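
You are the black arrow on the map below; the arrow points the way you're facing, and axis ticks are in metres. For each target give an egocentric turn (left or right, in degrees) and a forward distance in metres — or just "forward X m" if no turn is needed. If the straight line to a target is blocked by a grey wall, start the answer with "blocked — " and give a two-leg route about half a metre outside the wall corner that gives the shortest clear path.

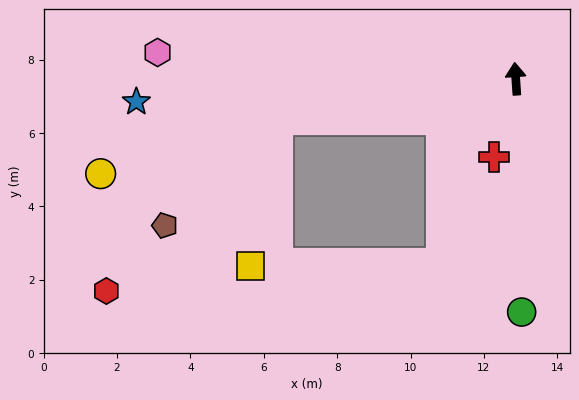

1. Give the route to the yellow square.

blocked — turn left 96°, forward 6.6 m, then turn left 70°, forward 4.1 m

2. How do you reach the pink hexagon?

turn left 82°, forward 9.8 m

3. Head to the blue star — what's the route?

turn left 90°, forward 10.4 m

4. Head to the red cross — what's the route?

turn left 160°, forward 2.2 m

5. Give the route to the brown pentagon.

blocked — turn left 96°, forward 6.6 m, then turn left 33°, forward 4.2 m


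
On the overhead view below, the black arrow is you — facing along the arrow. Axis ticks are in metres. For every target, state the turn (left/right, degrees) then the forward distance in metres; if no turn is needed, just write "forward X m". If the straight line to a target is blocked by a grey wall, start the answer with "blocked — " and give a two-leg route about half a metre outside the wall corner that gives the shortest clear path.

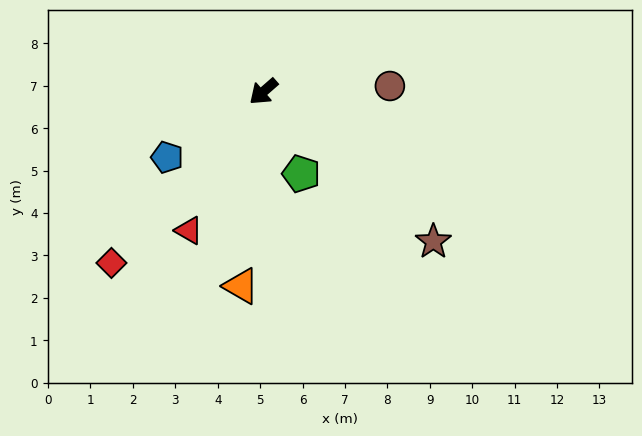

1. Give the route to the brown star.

turn left 97°, forward 5.3 m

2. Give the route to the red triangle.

turn left 21°, forward 3.7 m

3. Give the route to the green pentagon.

turn left 74°, forward 2.1 m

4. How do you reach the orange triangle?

turn left 42°, forward 4.6 m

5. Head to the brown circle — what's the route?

turn left 141°, forward 3.0 m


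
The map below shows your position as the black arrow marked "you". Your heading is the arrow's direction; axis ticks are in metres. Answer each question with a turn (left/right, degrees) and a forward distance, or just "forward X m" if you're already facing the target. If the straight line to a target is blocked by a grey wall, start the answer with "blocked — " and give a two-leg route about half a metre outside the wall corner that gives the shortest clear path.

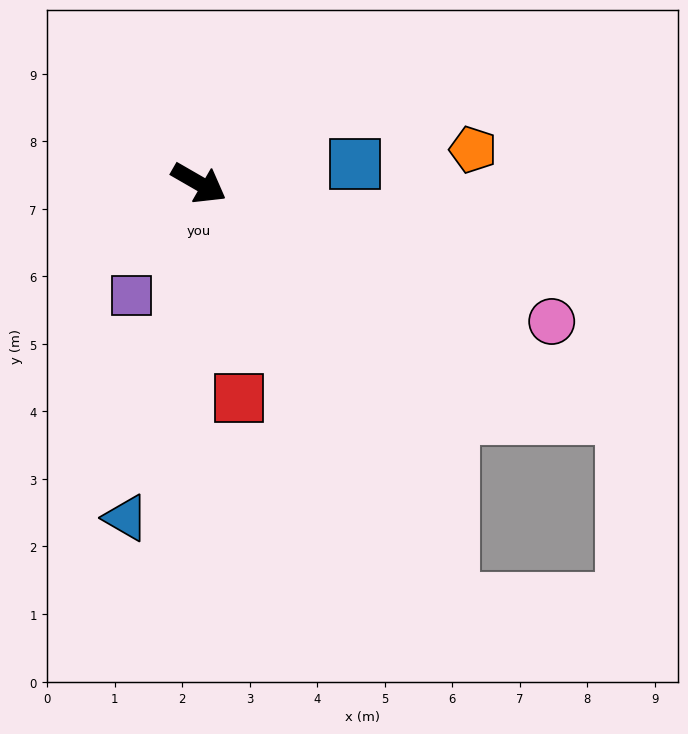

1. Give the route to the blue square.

turn left 37°, forward 2.3 m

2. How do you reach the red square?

turn right 50°, forward 3.2 m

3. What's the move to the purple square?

turn right 91°, forward 1.9 m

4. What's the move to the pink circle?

turn left 9°, forward 5.6 m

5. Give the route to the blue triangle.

turn right 72°, forward 5.1 m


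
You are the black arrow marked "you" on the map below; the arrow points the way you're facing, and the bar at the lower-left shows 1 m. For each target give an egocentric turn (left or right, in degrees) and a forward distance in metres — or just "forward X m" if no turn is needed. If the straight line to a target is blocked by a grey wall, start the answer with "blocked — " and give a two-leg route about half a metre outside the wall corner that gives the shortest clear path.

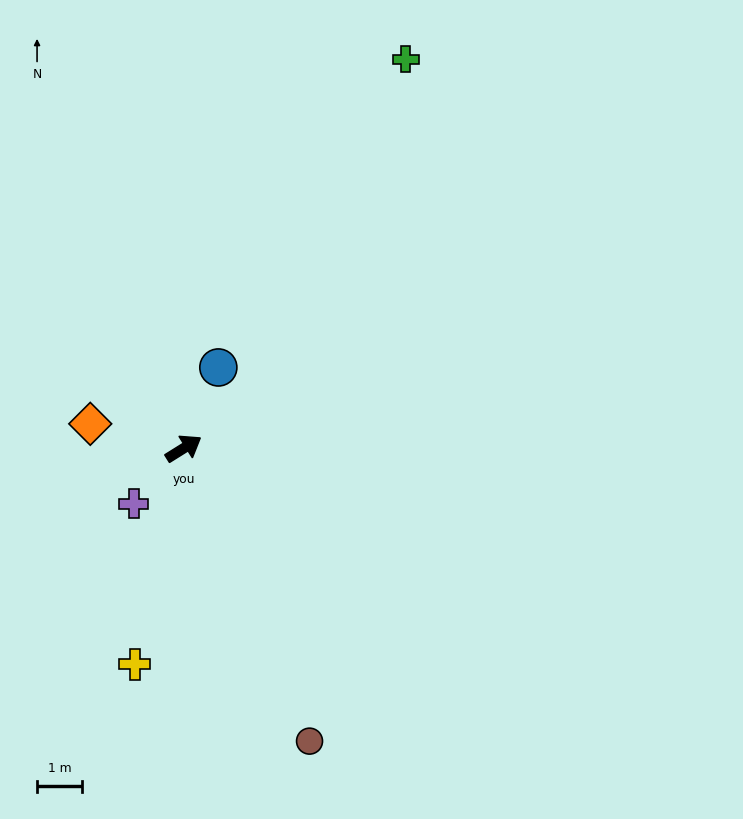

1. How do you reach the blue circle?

turn left 35°, forward 1.9 m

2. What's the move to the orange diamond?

turn left 133°, forward 2.1 m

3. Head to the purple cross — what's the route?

turn right 164°, forward 1.6 m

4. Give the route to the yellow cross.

turn right 135°, forward 4.9 m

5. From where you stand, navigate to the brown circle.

turn right 99°, forward 7.0 m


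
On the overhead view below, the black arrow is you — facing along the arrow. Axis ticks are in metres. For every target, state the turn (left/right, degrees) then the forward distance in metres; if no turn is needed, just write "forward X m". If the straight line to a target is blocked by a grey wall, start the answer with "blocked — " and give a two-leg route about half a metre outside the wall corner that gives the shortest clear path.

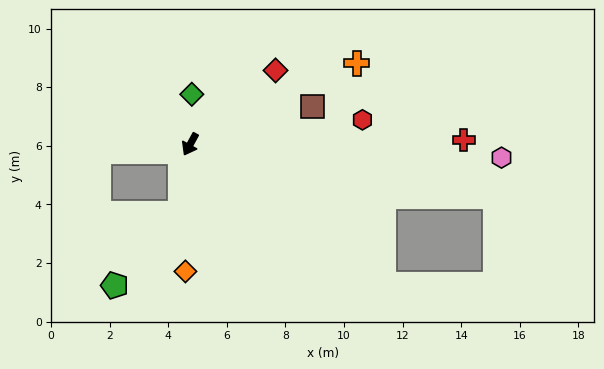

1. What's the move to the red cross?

turn left 120°, forward 9.3 m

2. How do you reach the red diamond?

turn left 160°, forward 3.9 m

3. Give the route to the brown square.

turn left 136°, forward 4.4 m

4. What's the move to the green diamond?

turn right 153°, forward 1.7 m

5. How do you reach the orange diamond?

turn left 27°, forward 4.3 m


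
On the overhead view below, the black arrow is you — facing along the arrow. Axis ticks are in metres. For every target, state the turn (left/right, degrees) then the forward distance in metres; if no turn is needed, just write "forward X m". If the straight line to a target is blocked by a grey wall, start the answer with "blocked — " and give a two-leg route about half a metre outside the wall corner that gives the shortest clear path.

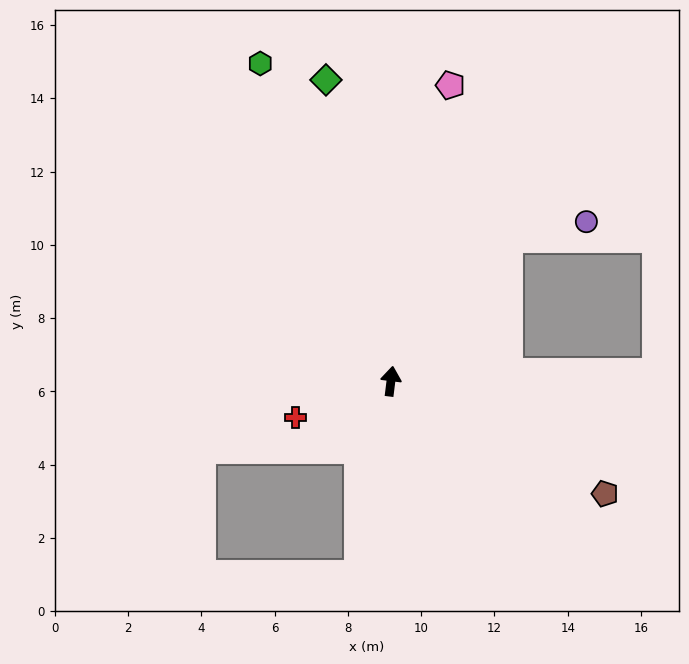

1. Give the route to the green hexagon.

turn left 29°, forward 9.4 m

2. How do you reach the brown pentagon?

turn right 111°, forward 6.6 m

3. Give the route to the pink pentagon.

turn right 4°, forward 8.2 m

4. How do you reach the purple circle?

blocked — turn right 32°, forward 5.0 m, then turn right 39°, forward 2.2 m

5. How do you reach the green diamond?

turn left 19°, forward 8.4 m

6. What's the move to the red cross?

turn left 118°, forward 2.8 m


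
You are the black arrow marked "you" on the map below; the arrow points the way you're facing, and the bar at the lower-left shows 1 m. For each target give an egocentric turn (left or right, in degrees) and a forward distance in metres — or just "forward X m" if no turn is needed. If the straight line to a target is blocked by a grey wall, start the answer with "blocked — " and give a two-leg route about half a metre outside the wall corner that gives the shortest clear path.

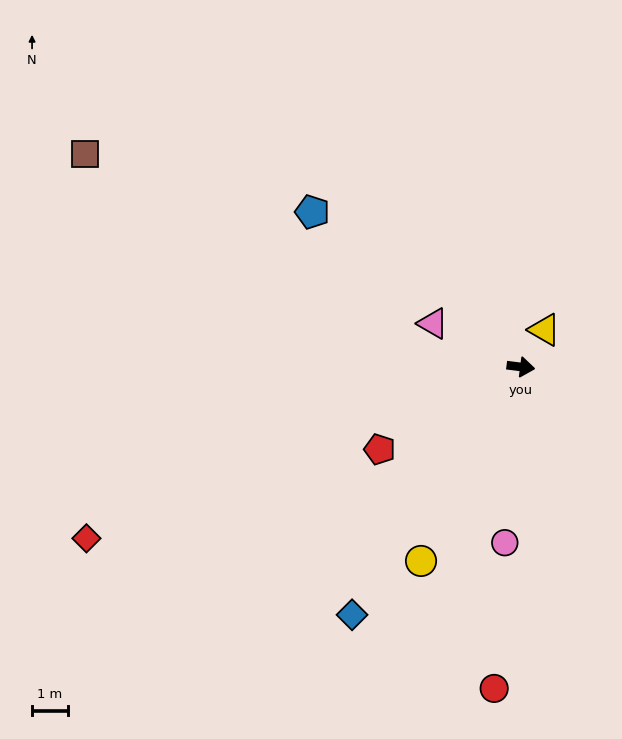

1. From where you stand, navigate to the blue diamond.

turn right 117°, forward 8.3 m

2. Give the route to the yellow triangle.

turn left 65°, forward 1.2 m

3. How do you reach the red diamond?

turn right 151°, forward 13.0 m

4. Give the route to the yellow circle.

turn right 110°, forward 6.1 m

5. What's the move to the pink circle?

turn right 88°, forward 4.9 m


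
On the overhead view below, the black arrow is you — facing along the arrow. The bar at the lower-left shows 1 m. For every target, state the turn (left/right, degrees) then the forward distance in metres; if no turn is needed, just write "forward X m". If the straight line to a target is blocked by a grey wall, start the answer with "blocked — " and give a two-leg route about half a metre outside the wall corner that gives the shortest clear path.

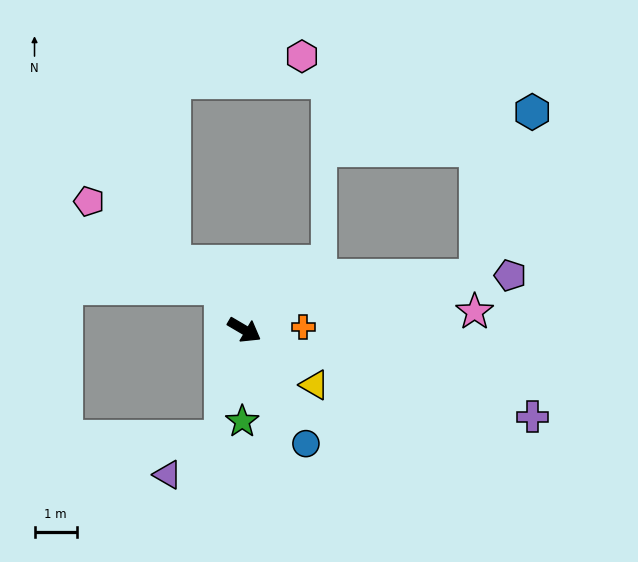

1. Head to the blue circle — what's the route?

turn right 31°, forward 3.1 m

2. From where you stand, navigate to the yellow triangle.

turn right 8°, forward 2.1 m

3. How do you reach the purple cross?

turn left 14°, forward 7.2 m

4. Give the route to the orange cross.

turn left 33°, forward 1.4 m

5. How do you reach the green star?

turn right 61°, forward 2.2 m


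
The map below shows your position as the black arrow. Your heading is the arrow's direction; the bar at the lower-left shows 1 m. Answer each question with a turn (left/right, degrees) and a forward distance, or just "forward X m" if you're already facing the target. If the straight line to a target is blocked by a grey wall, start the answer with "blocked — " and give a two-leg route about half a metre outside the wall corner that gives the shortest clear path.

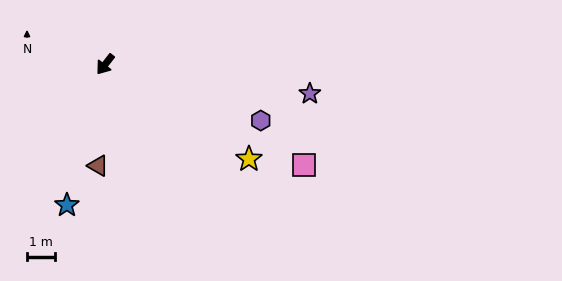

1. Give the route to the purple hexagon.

turn left 108°, forward 5.8 m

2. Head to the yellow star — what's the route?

turn left 95°, forward 6.0 m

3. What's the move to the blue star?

turn left 23°, forward 5.1 m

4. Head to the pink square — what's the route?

turn left 101°, forward 7.8 m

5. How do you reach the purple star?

turn left 120°, forward 7.3 m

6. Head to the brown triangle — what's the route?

turn left 34°, forward 3.6 m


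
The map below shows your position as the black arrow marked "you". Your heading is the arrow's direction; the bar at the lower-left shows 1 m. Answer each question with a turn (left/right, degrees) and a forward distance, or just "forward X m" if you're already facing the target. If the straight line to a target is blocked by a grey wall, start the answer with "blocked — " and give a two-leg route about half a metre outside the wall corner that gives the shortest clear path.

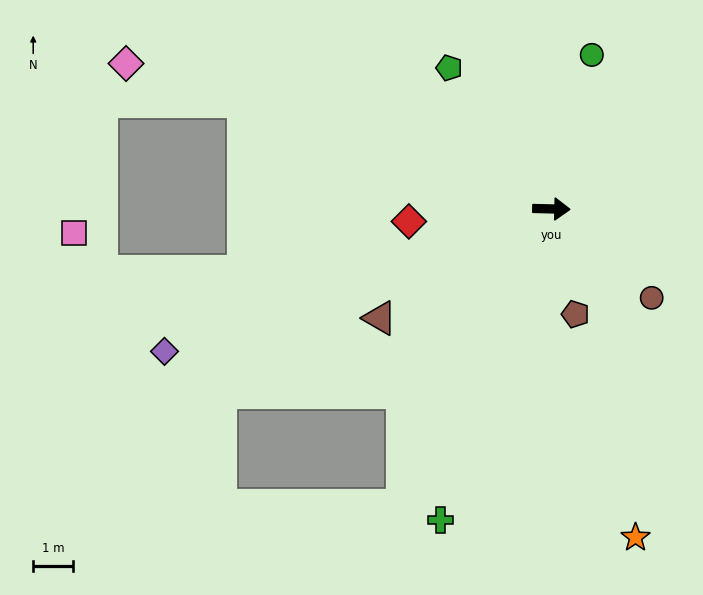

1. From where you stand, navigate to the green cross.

turn right 108°, forward 8.3 m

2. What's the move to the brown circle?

turn right 40°, forward 3.4 m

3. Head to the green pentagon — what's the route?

turn left 127°, forward 4.4 m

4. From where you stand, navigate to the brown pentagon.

turn right 76°, forward 2.7 m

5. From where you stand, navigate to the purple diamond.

turn right 158°, forward 10.4 m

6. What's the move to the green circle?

turn left 77°, forward 4.0 m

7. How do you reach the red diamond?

turn right 174°, forward 3.6 m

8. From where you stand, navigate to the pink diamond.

turn left 163°, forward 11.3 m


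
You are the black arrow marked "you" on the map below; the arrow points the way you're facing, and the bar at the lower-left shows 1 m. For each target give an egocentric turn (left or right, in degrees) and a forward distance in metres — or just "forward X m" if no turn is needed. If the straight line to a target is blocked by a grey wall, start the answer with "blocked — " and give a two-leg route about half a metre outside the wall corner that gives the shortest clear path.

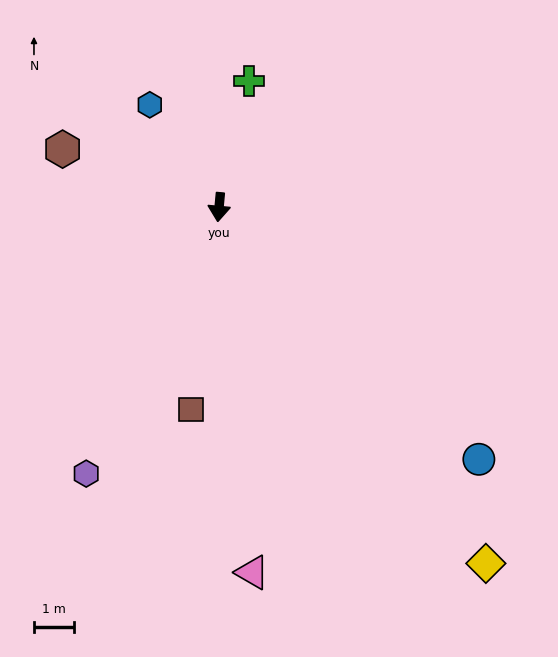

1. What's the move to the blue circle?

turn left 51°, forward 9.0 m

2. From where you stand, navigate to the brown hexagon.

turn right 105°, forward 4.2 m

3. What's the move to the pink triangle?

turn left 10°, forward 9.1 m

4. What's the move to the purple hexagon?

turn right 21°, forward 7.4 m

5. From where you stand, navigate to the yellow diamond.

turn left 42°, forward 11.1 m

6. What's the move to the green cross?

turn left 172°, forward 3.2 m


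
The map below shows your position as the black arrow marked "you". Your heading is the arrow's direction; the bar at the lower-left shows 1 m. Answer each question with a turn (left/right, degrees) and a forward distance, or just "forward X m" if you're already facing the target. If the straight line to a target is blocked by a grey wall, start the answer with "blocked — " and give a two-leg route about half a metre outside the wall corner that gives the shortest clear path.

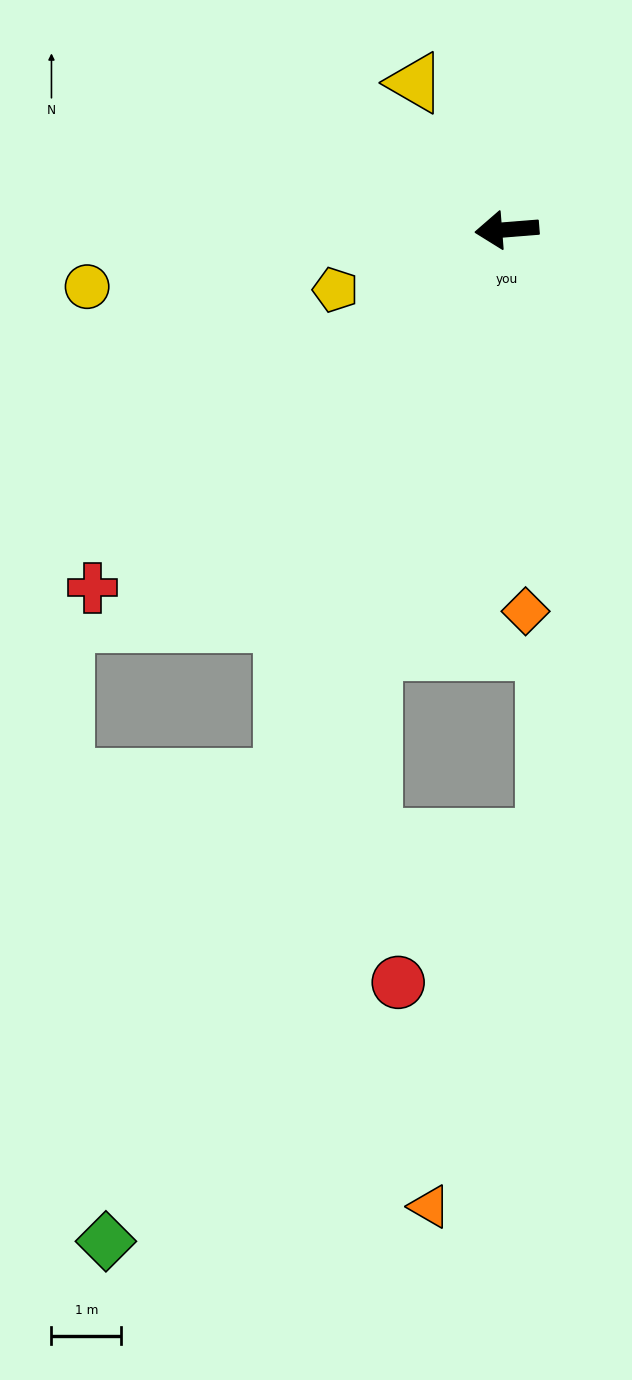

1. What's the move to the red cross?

turn left 36°, forward 7.9 m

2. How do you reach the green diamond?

turn left 64°, forward 15.6 m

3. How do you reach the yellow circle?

turn left 3°, forward 6.1 m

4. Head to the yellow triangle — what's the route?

turn right 63°, forward 2.5 m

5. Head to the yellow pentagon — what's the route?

turn left 15°, forward 2.6 m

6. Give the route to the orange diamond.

turn left 88°, forward 5.5 m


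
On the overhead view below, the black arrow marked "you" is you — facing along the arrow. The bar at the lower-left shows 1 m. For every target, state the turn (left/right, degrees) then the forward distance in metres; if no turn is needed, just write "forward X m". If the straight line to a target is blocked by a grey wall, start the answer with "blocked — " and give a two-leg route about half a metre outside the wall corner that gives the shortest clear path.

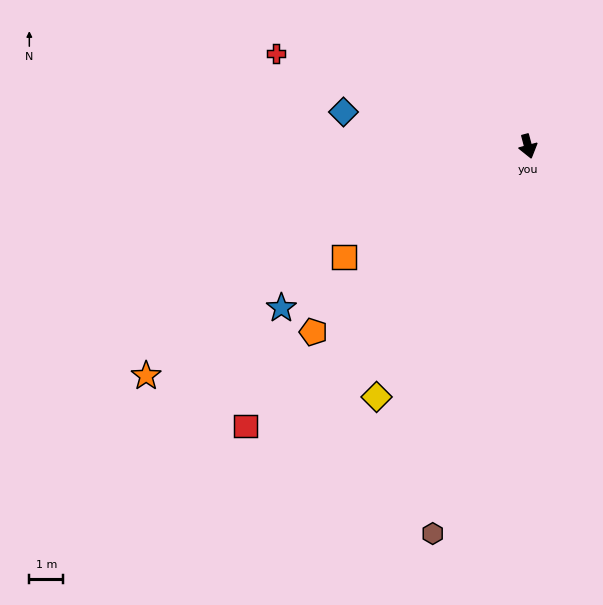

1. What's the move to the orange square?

turn right 74°, forward 6.3 m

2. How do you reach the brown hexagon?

turn right 29°, forward 11.7 m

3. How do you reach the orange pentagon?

turn right 64°, forward 8.3 m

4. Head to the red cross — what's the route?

turn right 125°, forward 7.9 m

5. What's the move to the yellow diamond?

turn right 46°, forward 8.6 m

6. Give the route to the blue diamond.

turn right 115°, forward 5.5 m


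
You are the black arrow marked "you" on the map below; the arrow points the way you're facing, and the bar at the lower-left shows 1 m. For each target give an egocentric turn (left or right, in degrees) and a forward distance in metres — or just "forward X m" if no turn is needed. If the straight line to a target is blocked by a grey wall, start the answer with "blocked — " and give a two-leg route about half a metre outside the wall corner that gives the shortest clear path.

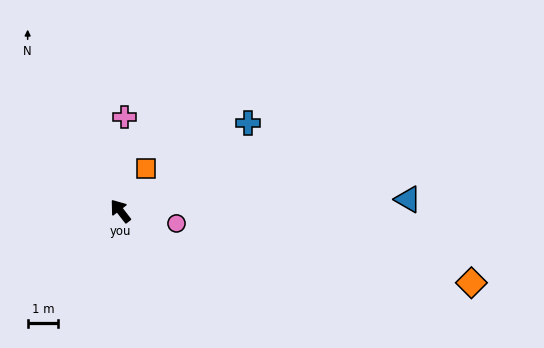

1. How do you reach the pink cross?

turn right 40°, forward 3.1 m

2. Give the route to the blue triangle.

turn right 125°, forward 9.4 m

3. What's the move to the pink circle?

turn right 140°, forward 1.9 m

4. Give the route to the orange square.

turn right 69°, forward 1.6 m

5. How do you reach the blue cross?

turn right 93°, forward 5.1 m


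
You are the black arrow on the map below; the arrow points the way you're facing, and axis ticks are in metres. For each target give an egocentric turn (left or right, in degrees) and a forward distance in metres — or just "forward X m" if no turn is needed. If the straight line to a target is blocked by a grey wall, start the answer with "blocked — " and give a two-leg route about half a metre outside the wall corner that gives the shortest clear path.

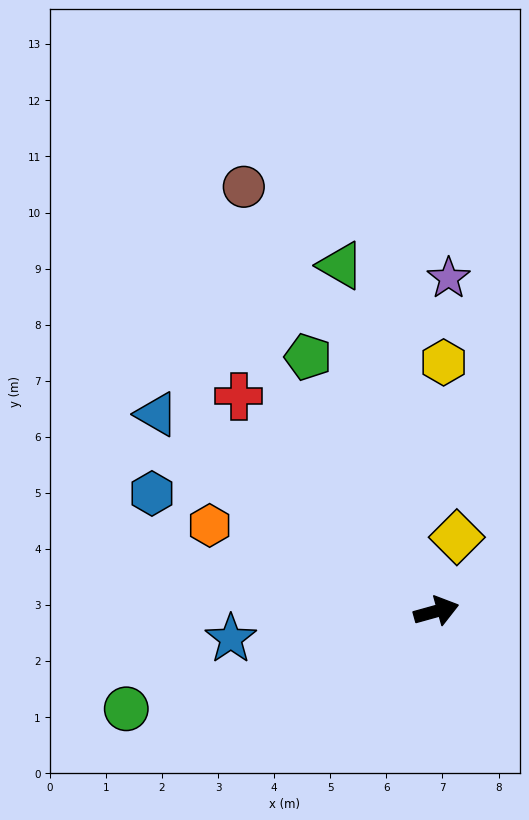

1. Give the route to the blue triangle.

turn left 129°, forward 6.1 m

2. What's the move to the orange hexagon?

turn left 144°, forward 4.3 m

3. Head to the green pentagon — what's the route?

turn left 101°, forward 5.1 m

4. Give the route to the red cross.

turn left 117°, forward 5.2 m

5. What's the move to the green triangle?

turn left 90°, forward 6.4 m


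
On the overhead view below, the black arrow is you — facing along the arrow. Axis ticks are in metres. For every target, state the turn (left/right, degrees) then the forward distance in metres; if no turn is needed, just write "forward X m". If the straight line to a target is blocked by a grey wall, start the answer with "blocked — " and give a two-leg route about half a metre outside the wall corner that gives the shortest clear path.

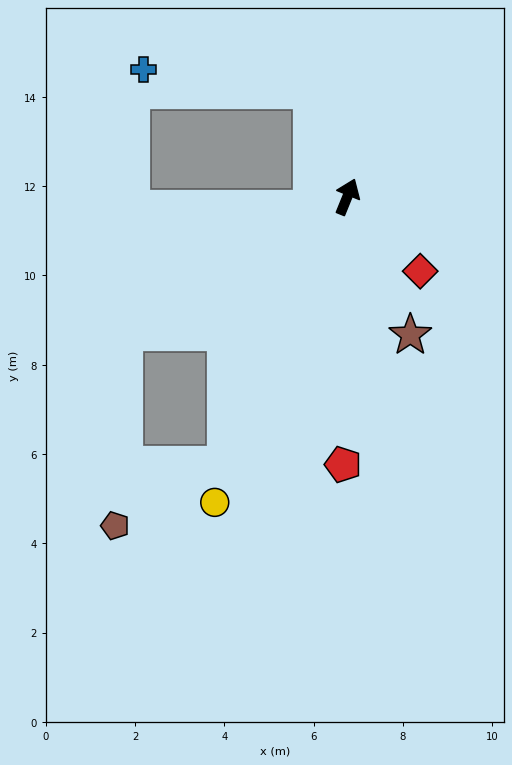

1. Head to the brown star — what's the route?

turn right 133°, forward 3.4 m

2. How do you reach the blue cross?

blocked — turn left 41°, forward 2.5 m, then turn left 64°, forward 3.8 m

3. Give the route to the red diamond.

turn right 114°, forward 2.3 m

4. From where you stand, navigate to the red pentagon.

turn right 159°, forward 6.0 m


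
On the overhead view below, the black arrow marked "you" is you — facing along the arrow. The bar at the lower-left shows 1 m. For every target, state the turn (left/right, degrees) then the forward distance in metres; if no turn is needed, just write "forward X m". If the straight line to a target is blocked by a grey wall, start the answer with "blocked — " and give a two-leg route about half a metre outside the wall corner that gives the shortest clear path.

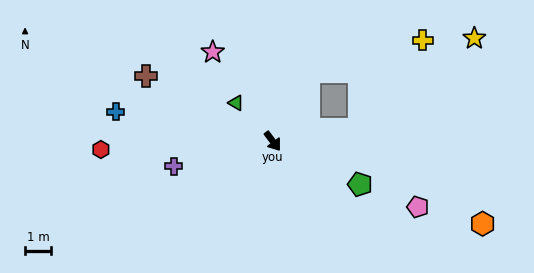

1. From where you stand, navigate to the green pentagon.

turn left 27°, forward 3.7 m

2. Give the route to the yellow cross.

blocked — turn left 115°, forward 3.0 m, then turn right 46°, forward 4.5 m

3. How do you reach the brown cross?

turn right 154°, forward 5.5 m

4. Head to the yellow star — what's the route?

blocked — turn left 62°, forward 3.3 m, then turn left 29°, forward 5.6 m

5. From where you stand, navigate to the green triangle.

turn right 173°, forward 2.0 m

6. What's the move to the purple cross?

turn right 112°, forward 3.9 m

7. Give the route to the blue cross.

turn right 137°, forward 6.1 m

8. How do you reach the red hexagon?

turn right 124°, forward 6.6 m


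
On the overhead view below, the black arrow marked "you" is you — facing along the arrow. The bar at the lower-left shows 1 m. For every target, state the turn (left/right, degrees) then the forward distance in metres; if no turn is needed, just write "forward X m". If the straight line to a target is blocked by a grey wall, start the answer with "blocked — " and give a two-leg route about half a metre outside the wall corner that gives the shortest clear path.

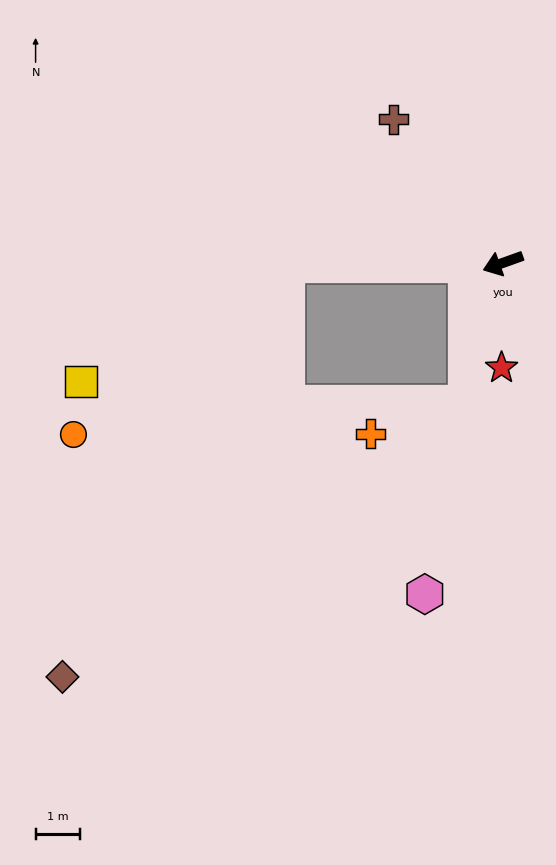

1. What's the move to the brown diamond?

blocked — turn left 56°, forward 3.3 m, then turn right 42°, forward 11.0 m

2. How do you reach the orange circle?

blocked — turn right 19°, forward 4.9 m, then turn left 38°, forward 6.1 m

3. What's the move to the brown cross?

turn right 72°, forward 4.1 m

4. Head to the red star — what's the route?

turn left 69°, forward 2.4 m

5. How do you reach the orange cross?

blocked — turn left 56°, forward 3.3 m, then turn right 58°, forward 2.3 m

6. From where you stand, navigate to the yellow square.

blocked — turn right 19°, forward 4.9 m, then turn left 29°, forward 5.3 m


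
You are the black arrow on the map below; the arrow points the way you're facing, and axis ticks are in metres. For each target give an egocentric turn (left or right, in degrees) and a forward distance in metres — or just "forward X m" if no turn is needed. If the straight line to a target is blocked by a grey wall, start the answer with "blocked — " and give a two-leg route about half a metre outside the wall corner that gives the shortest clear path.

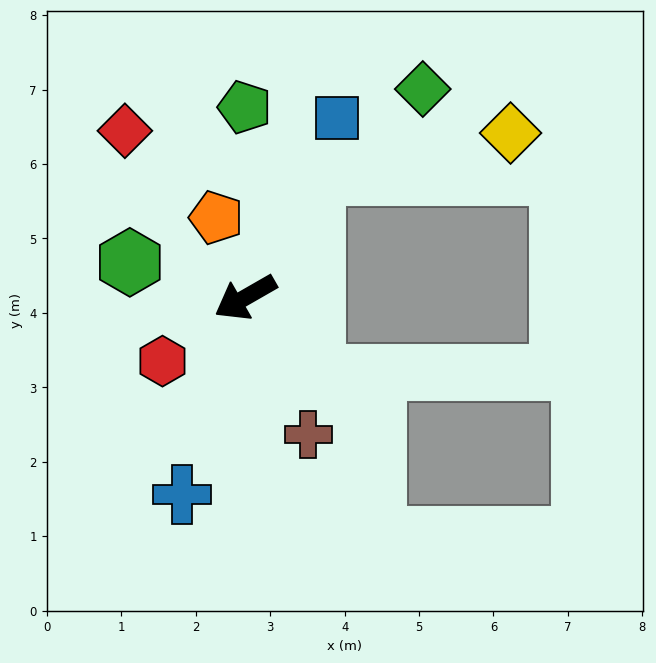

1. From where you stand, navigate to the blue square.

turn right 147°, forward 2.7 m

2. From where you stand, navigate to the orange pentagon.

turn right 100°, forward 1.1 m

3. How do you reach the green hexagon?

turn right 47°, forward 1.6 m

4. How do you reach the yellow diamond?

blocked — turn right 148°, forward 1.9 m, then turn right 50°, forward 2.7 m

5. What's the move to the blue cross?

turn left 42°, forward 2.8 m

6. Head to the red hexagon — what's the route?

turn left 8°, forward 1.4 m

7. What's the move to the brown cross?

turn left 85°, forward 2.0 m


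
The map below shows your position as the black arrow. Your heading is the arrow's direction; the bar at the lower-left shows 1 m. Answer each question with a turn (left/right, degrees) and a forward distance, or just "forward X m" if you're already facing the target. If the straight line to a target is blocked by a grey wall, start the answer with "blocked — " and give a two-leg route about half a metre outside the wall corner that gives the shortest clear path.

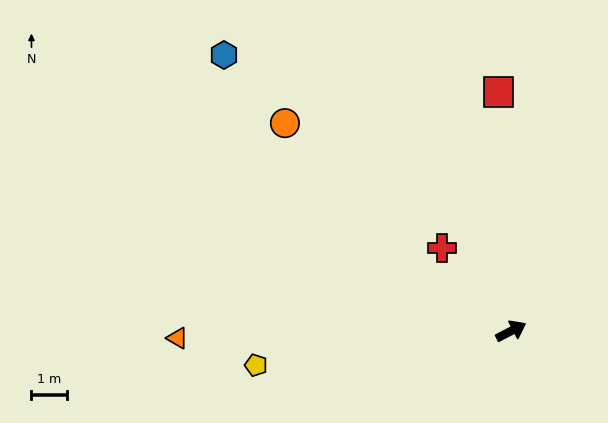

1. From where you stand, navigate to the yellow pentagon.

turn left 160°, forward 7.2 m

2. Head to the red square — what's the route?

turn left 66°, forward 6.7 m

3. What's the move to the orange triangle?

turn left 154°, forward 9.4 m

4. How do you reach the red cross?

turn left 103°, forward 3.0 m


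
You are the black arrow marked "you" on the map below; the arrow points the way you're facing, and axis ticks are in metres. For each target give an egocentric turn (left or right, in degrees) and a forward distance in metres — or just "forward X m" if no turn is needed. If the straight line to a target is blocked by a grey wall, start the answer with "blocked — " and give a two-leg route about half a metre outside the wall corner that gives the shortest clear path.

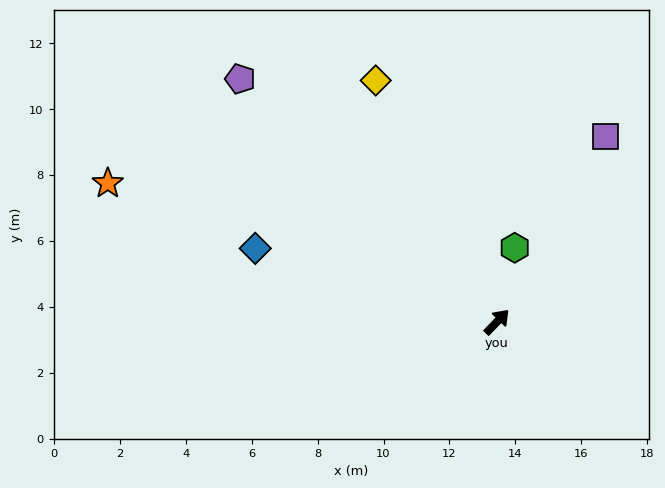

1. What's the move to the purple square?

turn left 13°, forward 6.5 m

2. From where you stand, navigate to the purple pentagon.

turn left 90°, forward 10.7 m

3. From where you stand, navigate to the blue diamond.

turn left 117°, forward 7.7 m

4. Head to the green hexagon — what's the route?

turn left 30°, forward 2.3 m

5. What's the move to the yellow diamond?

turn left 70°, forward 8.2 m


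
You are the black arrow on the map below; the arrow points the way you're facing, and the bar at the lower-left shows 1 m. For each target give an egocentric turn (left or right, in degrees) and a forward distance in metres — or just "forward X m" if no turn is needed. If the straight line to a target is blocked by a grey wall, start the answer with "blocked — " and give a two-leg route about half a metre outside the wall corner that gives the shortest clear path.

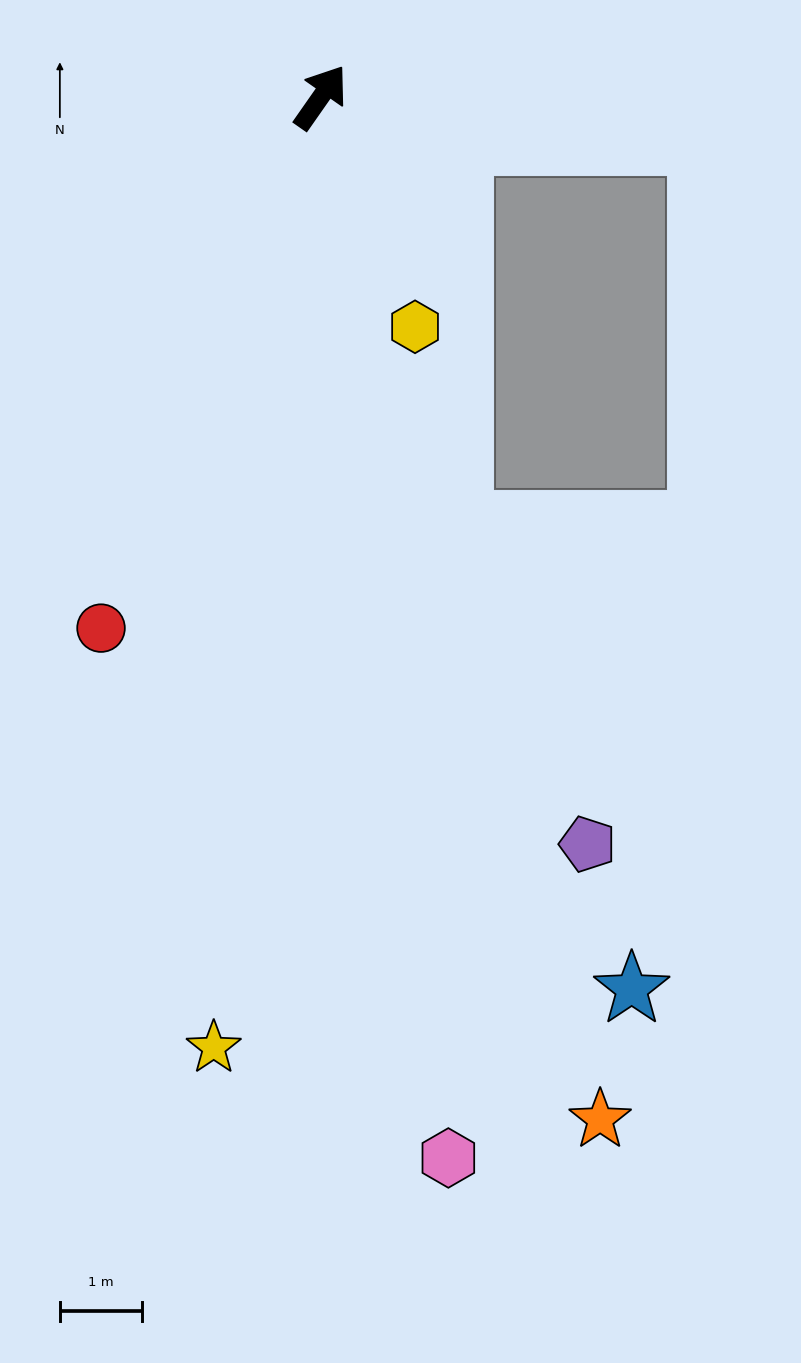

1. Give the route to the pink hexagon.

turn right 138°, forward 13.0 m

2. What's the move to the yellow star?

turn right 151°, forward 11.6 m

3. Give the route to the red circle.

turn right 167°, forward 7.0 m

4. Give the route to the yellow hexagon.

turn right 123°, forward 3.0 m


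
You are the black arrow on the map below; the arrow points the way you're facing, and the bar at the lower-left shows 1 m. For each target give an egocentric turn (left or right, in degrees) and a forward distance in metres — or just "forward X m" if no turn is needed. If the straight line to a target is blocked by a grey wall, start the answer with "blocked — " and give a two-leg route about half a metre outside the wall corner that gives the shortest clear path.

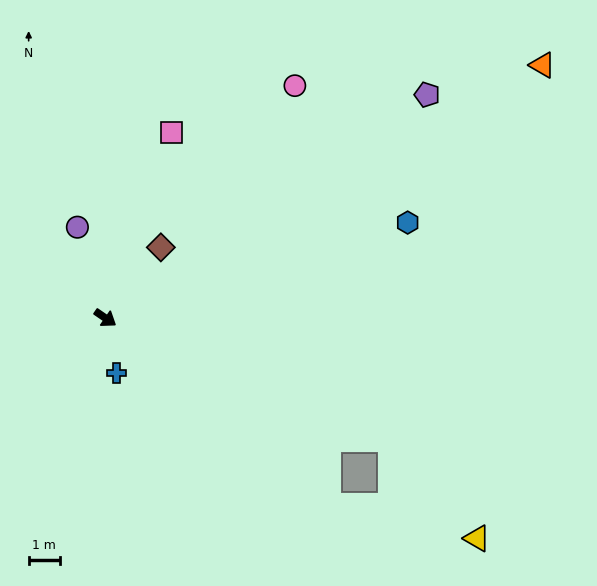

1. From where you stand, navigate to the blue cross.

turn right 44°, forward 1.8 m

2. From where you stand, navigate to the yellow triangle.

blocked — turn left 11°, forward 9.9 m, then turn right 26°, forward 4.2 m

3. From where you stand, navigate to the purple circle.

turn left 142°, forward 3.0 m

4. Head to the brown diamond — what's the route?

turn left 86°, forward 2.9 m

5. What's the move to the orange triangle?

turn left 65°, forward 16.2 m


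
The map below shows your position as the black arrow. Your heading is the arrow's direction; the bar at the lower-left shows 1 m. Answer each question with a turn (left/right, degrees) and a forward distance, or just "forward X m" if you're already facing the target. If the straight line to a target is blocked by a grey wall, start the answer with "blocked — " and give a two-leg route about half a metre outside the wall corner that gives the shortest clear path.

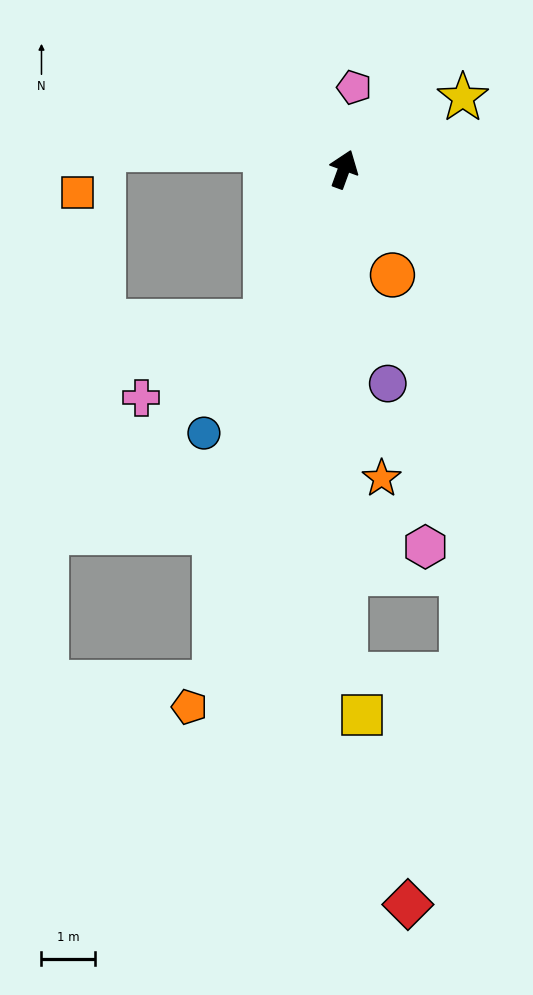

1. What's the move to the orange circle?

turn right 135°, forward 2.2 m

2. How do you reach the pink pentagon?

turn left 13°, forward 1.5 m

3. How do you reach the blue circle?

turn left 172°, forward 5.6 m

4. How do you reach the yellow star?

turn right 39°, forward 2.6 m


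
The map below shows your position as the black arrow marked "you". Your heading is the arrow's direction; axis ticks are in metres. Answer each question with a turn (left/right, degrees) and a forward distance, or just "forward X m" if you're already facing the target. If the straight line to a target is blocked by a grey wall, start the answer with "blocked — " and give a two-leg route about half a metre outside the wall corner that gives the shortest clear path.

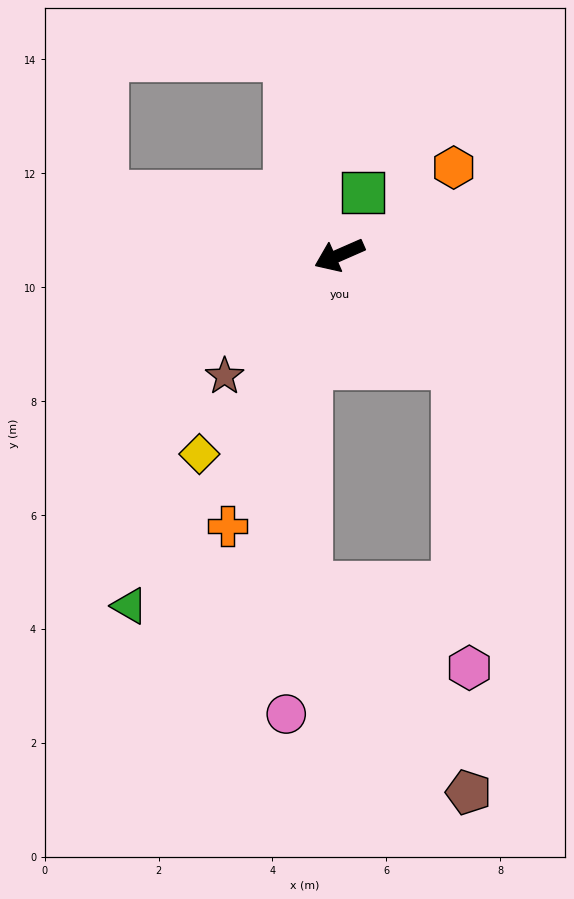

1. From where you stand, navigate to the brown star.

turn left 23°, forward 2.9 m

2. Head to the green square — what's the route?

turn right 134°, forward 1.2 m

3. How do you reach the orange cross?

turn left 44°, forward 5.1 m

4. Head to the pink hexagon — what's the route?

blocked — turn left 113°, forward 2.8 m, then turn right 44°, forward 5.3 m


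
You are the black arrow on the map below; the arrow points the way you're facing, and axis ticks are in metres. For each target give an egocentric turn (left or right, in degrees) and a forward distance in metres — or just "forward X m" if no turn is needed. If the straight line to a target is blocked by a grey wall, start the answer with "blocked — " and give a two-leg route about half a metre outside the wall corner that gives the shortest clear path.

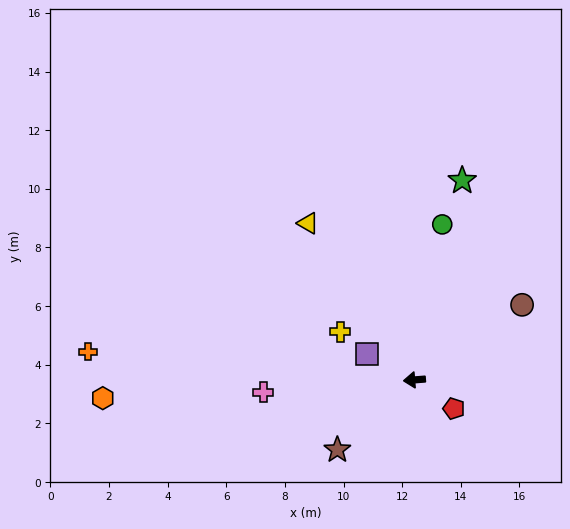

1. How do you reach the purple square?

turn right 33°, forward 1.8 m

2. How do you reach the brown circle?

turn right 150°, forward 4.5 m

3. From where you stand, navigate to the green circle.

turn right 105°, forward 5.4 m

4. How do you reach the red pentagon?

turn left 139°, forward 1.7 m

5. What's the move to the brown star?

turn left 38°, forward 3.5 m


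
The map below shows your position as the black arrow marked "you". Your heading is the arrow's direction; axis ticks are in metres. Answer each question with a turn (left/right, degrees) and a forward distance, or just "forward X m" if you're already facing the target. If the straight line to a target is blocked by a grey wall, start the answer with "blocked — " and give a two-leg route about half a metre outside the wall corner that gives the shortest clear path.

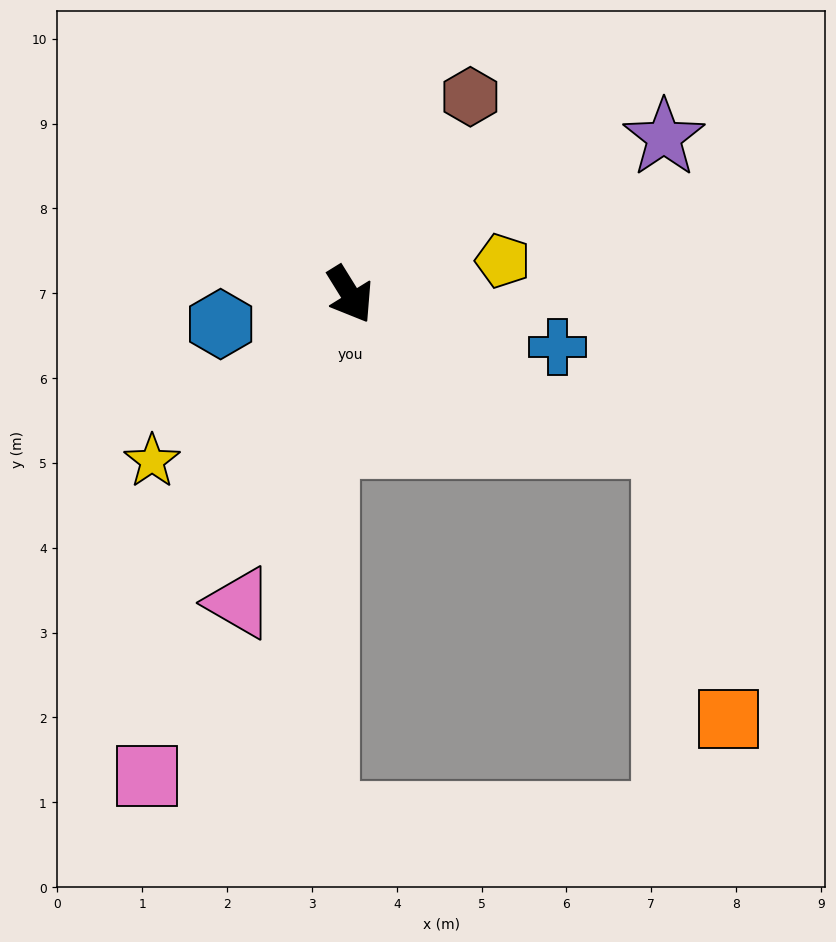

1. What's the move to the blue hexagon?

turn right 109°, forward 1.6 m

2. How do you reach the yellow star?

turn right 82°, forward 3.0 m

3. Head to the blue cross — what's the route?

turn left 44°, forward 2.5 m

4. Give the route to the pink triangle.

turn right 52°, forward 3.9 m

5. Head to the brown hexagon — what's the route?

turn left 117°, forward 2.7 m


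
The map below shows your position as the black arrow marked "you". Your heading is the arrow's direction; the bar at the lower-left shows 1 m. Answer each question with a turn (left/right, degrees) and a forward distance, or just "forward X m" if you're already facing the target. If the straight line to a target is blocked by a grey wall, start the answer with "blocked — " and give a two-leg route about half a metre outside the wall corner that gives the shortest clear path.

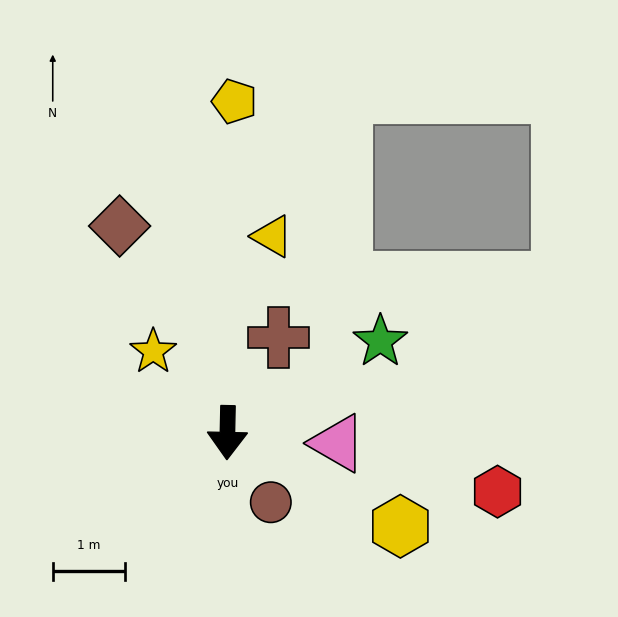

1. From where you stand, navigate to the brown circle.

turn left 33°, forward 1.1 m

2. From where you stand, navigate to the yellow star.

turn right 136°, forward 1.5 m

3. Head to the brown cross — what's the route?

turn left 153°, forward 1.5 m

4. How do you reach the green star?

turn left 122°, forward 2.5 m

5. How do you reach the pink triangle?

turn left 86°, forward 1.5 m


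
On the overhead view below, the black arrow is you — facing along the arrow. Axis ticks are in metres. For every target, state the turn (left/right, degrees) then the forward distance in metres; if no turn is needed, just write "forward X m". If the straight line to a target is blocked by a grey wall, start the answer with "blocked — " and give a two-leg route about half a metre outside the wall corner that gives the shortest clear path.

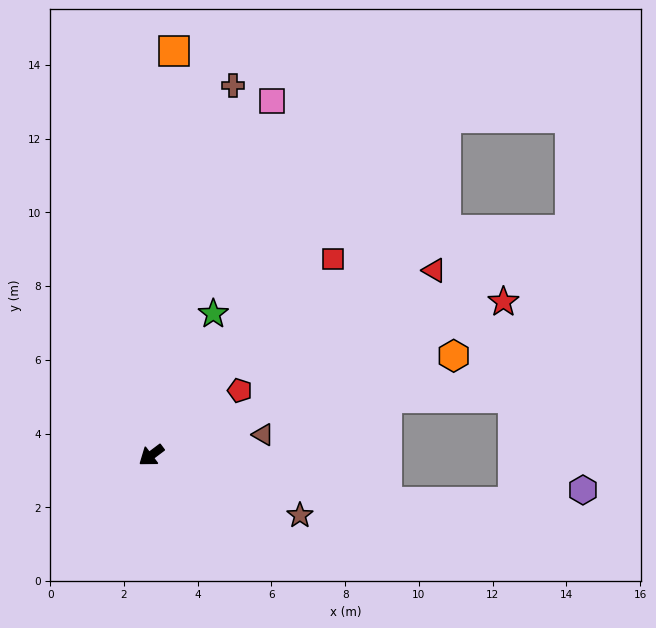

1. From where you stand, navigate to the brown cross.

turn right 139°, forward 10.3 m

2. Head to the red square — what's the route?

turn right 170°, forward 7.3 m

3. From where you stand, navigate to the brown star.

turn left 121°, forward 4.3 m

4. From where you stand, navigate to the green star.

turn right 151°, forward 4.2 m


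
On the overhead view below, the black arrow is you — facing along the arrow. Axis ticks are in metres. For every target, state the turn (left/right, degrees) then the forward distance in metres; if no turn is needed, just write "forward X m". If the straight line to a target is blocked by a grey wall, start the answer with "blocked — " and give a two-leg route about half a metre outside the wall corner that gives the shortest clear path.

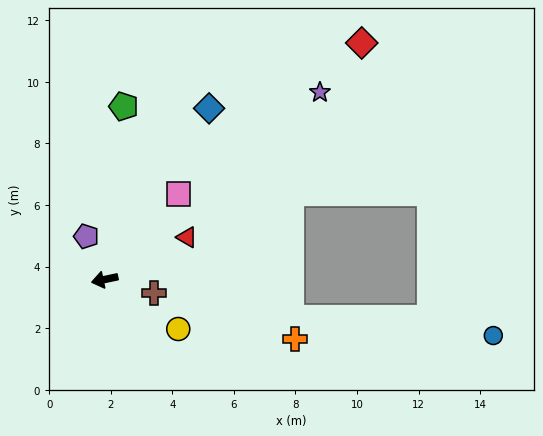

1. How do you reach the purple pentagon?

turn right 79°, forward 1.5 m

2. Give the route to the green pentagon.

turn right 108°, forward 5.7 m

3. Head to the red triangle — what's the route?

turn right 165°, forward 3.0 m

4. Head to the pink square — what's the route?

turn right 143°, forward 3.7 m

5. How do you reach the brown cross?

turn left 153°, forward 1.7 m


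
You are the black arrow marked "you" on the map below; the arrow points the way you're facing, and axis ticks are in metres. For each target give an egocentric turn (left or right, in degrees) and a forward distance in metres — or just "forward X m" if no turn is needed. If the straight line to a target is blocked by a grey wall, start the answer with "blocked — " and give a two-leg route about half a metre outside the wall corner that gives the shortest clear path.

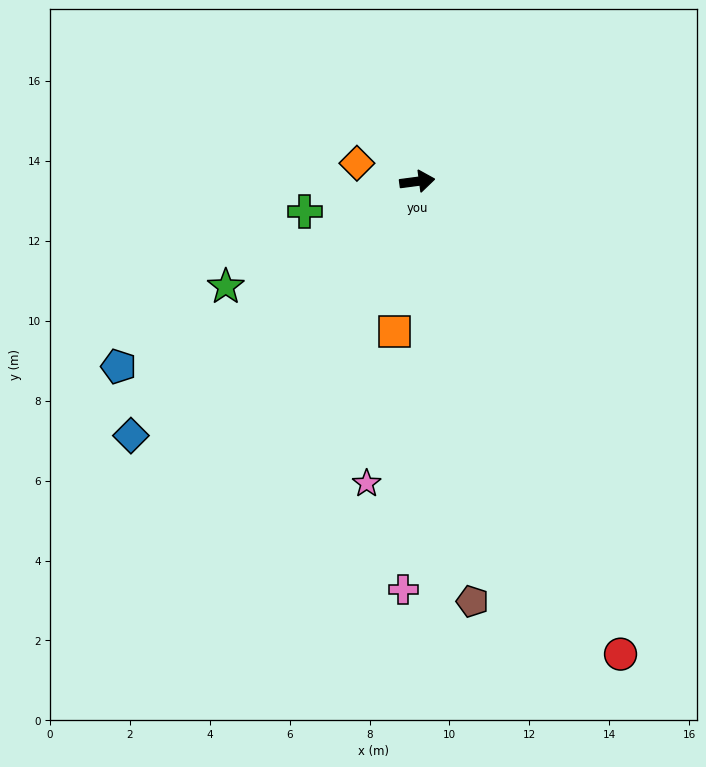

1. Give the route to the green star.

turn right 159°, forward 5.5 m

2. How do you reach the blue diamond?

turn right 146°, forward 9.6 m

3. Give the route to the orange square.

turn right 106°, forward 3.8 m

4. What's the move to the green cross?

turn right 173°, forward 2.9 m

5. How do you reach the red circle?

turn right 74°, forward 12.9 m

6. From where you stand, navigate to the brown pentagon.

turn right 90°, forward 10.6 m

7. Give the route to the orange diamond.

turn left 156°, forward 1.6 m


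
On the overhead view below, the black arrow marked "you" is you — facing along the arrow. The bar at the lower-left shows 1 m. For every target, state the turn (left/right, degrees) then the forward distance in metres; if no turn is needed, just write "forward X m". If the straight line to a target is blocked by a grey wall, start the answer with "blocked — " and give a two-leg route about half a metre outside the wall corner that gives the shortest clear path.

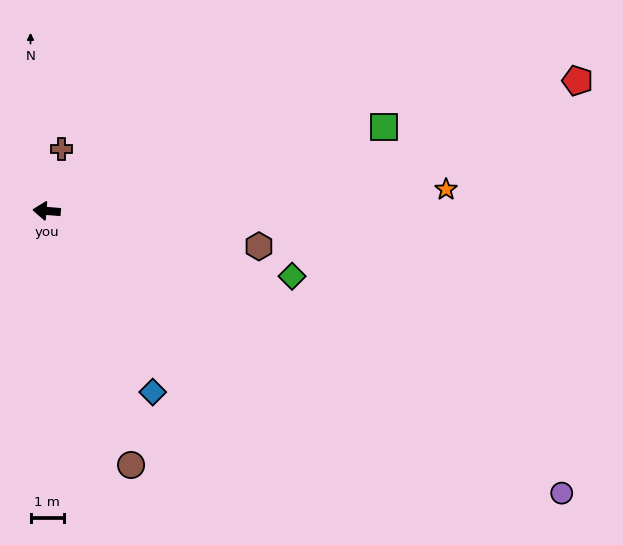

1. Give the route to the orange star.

turn right 172°, forward 12.1 m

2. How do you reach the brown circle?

turn left 113°, forward 8.1 m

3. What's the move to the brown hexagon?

turn left 175°, forward 6.5 m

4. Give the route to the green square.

turn right 161°, forward 10.5 m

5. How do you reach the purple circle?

turn left 156°, forward 17.8 m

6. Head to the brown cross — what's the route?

turn right 99°, forward 1.9 m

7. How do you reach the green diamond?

turn left 170°, forward 7.7 m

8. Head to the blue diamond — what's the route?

turn left 125°, forward 6.4 m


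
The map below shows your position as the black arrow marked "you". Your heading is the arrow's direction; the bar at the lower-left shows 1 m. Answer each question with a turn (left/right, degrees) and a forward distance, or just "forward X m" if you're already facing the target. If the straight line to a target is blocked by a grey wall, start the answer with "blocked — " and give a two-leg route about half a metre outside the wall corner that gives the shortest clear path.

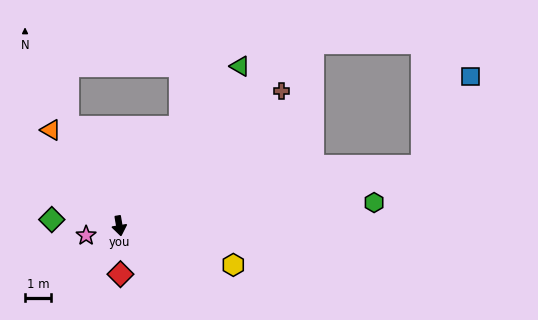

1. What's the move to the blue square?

blocked — turn left 92°, forward 11.8 m, then turn left 50°, forward 3.9 m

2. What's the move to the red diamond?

turn right 8°, forward 1.8 m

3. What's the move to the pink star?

turn right 83°, forward 1.3 m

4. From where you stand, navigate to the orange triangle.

turn right 154°, forward 4.5 m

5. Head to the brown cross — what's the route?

turn left 120°, forward 8.0 m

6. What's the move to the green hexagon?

turn left 86°, forward 9.8 m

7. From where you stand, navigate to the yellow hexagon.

turn left 62°, forward 4.6 m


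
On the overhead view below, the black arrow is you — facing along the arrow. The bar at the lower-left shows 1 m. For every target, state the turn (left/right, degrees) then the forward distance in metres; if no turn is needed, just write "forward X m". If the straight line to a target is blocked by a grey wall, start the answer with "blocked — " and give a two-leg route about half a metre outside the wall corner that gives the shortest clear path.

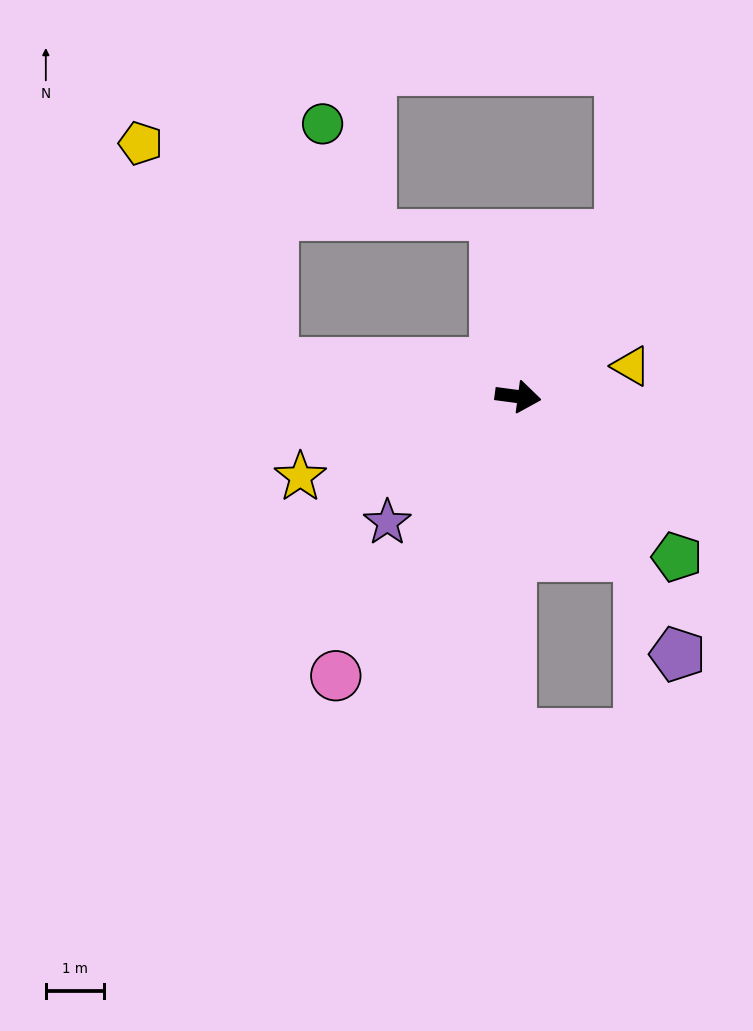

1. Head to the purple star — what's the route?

turn right 129°, forward 3.1 m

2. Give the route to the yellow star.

turn right 152°, forward 4.0 m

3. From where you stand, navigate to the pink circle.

turn right 116°, forward 5.7 m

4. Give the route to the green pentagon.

turn right 38°, forward 3.9 m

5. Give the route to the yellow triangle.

turn left 23°, forward 2.0 m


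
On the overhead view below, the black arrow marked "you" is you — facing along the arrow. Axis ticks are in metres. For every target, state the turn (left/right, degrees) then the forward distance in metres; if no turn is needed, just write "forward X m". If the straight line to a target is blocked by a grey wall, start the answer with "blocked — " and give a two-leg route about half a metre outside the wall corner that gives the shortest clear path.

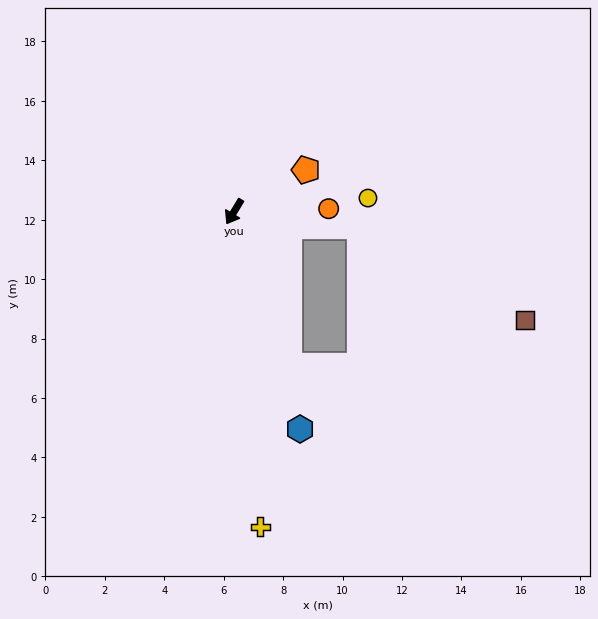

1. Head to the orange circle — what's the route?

turn left 123°, forward 3.2 m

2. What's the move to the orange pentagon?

turn left 151°, forward 2.8 m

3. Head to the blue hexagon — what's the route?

turn left 48°, forward 7.6 m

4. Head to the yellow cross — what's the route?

turn left 36°, forward 10.6 m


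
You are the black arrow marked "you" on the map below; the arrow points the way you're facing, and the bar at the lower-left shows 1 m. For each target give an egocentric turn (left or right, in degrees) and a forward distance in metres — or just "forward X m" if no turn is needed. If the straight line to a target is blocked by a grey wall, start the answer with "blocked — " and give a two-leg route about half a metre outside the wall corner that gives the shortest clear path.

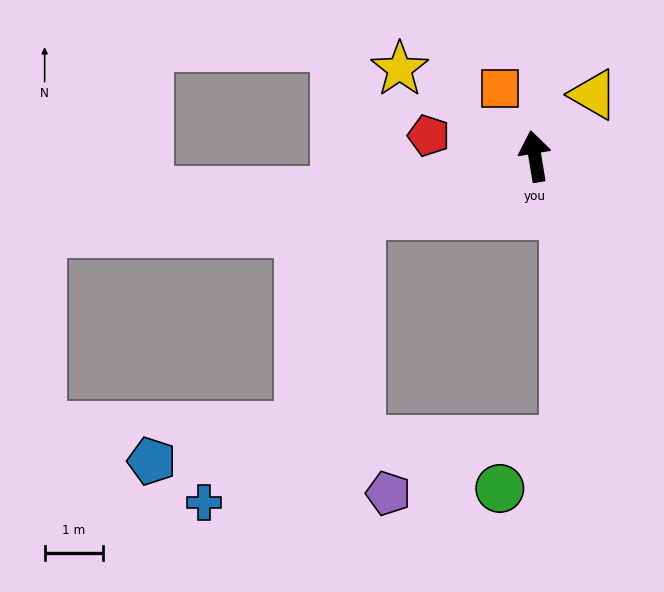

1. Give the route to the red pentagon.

turn left 70°, forward 1.9 m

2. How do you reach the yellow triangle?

turn right 53°, forward 1.5 m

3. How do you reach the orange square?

turn left 18°, forward 1.3 m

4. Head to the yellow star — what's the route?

turn left 48°, forward 2.8 m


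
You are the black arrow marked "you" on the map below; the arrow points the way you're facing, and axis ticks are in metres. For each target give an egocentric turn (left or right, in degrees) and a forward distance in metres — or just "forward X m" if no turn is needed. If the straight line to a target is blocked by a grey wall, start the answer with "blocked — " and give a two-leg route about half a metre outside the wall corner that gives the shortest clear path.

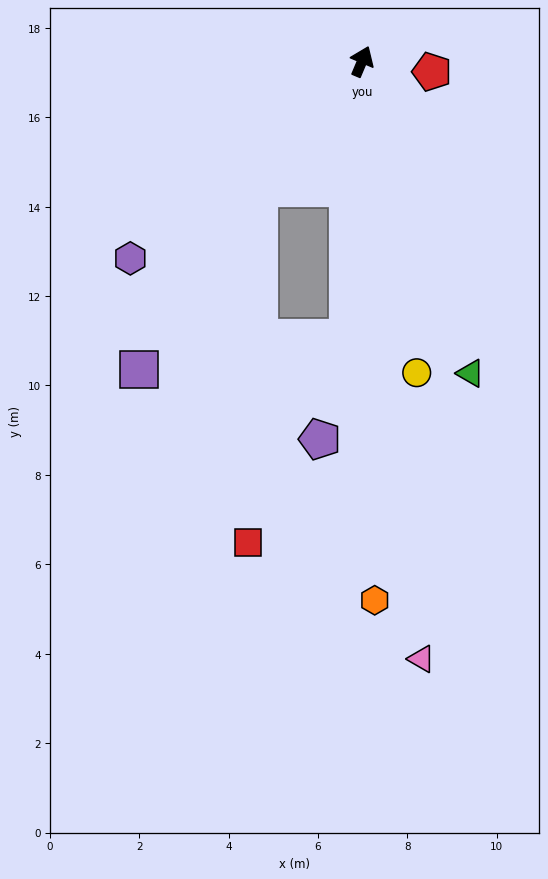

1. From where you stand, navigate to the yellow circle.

turn right 147°, forward 7.1 m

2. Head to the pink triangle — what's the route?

turn right 151°, forward 13.4 m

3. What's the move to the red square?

blocked — turn left 164°, forward 3.7 m, then turn left 37°, forward 7.9 m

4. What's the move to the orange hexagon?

turn right 156°, forward 12.1 m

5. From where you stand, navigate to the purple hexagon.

turn left 153°, forward 6.8 m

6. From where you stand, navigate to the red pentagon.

turn right 76°, forward 1.6 m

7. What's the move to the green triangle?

turn right 138°, forward 7.4 m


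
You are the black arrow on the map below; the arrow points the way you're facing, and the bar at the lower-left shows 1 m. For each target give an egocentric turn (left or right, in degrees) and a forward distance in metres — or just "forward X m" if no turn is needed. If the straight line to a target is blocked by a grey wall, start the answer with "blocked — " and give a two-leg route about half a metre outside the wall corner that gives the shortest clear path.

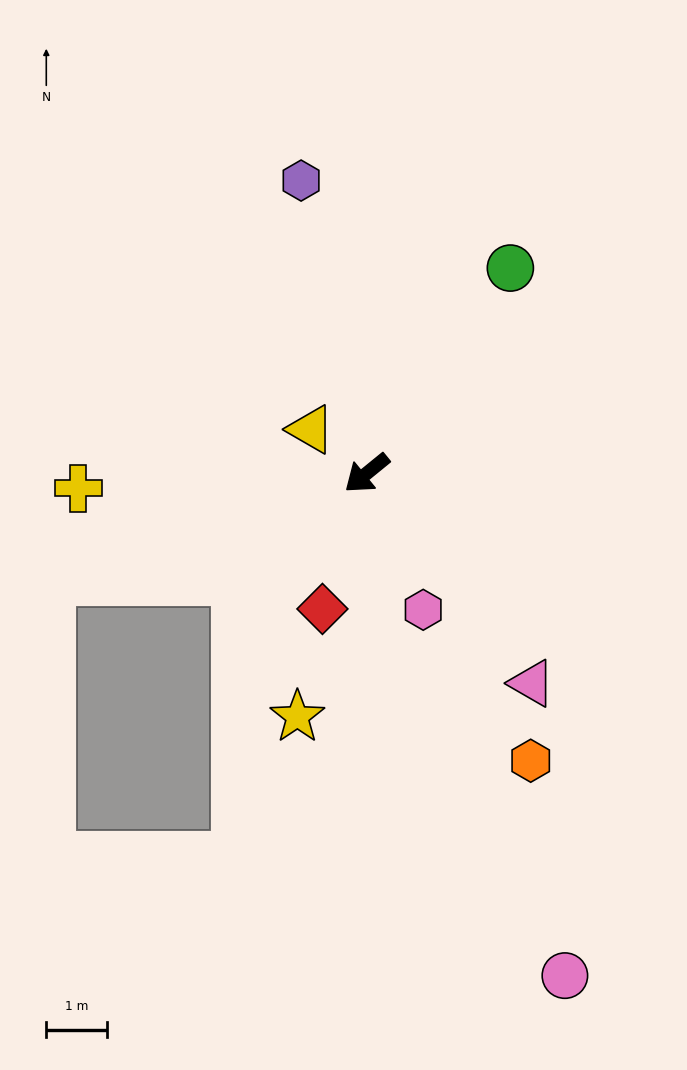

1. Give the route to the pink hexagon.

turn left 73°, forward 2.4 m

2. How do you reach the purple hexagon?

turn right 117°, forward 4.9 m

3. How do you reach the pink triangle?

turn left 89°, forward 4.4 m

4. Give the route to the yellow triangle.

turn right 77°, forward 1.2 m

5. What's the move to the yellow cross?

turn right 36°, forward 4.7 m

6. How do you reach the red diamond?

turn left 33°, forward 2.3 m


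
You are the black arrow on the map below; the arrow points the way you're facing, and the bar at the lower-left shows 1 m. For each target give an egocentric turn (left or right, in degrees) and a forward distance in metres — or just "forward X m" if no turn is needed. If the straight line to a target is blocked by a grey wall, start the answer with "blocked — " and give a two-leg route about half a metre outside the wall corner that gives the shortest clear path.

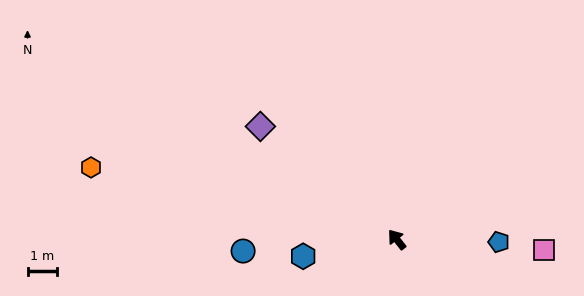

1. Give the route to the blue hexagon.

turn left 62°, forward 3.3 m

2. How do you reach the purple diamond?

turn left 12°, forward 6.1 m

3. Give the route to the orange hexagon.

turn left 38°, forward 10.8 m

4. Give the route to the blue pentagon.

turn right 130°, forward 3.5 m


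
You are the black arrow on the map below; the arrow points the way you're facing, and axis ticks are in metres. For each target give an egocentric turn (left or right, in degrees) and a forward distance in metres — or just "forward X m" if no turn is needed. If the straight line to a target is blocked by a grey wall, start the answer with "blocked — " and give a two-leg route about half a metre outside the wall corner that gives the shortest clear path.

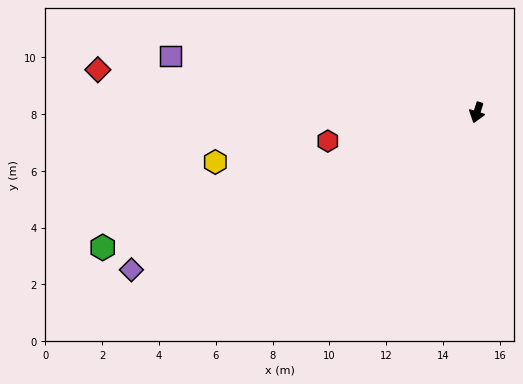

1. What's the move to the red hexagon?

turn right 62°, forward 5.3 m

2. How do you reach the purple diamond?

turn right 48°, forward 13.4 m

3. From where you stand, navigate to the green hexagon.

turn right 53°, forward 14.0 m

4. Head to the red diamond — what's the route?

turn right 79°, forward 13.4 m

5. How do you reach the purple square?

turn right 83°, forward 11.0 m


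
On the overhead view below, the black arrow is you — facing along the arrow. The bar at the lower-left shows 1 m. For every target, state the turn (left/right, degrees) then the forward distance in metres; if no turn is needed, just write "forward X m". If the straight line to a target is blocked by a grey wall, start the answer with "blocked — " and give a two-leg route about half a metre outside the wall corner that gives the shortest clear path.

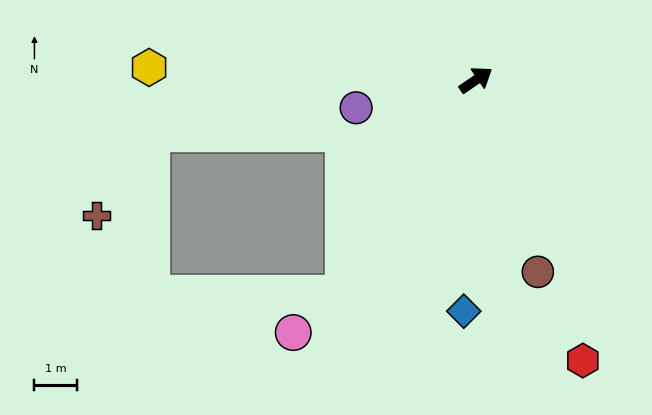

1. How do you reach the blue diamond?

turn right 127°, forward 5.5 m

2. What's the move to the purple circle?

turn left 159°, forward 2.9 m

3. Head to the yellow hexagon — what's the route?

turn left 144°, forward 7.7 m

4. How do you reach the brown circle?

turn right 106°, forward 4.8 m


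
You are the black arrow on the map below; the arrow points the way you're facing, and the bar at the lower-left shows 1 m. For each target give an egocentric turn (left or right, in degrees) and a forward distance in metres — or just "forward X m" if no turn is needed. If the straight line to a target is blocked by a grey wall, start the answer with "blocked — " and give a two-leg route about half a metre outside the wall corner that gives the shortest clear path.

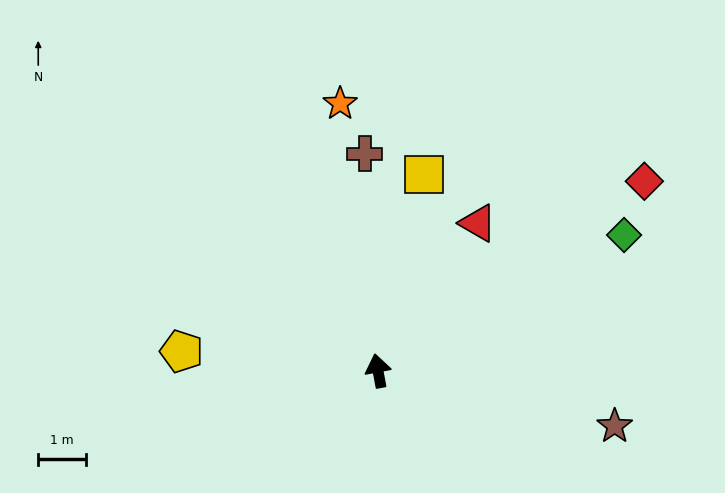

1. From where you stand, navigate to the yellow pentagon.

turn left 74°, forward 4.2 m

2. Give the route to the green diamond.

turn right 72°, forward 5.9 m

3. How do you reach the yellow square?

turn right 24°, forward 4.3 m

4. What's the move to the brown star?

turn right 114°, forward 5.1 m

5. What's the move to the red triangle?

turn right 45°, forward 3.8 m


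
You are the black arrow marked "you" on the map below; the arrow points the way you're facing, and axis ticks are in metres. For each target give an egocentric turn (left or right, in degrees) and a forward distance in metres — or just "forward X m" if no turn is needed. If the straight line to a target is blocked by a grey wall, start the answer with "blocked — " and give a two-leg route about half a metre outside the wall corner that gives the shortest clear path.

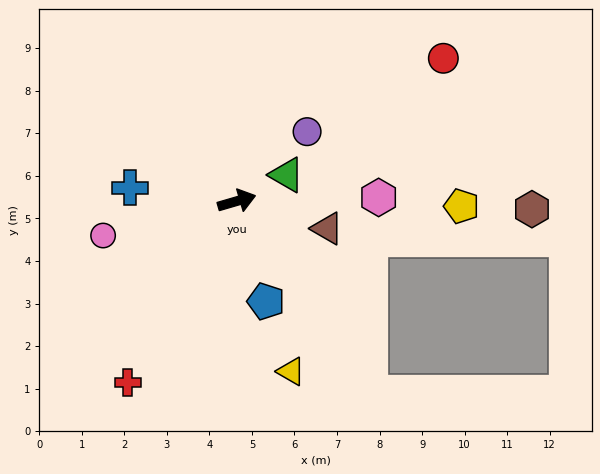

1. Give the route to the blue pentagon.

turn right 90°, forward 2.5 m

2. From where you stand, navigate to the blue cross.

turn left 156°, forward 2.5 m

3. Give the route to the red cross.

turn right 137°, forward 5.0 m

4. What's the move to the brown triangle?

turn right 33°, forward 2.2 m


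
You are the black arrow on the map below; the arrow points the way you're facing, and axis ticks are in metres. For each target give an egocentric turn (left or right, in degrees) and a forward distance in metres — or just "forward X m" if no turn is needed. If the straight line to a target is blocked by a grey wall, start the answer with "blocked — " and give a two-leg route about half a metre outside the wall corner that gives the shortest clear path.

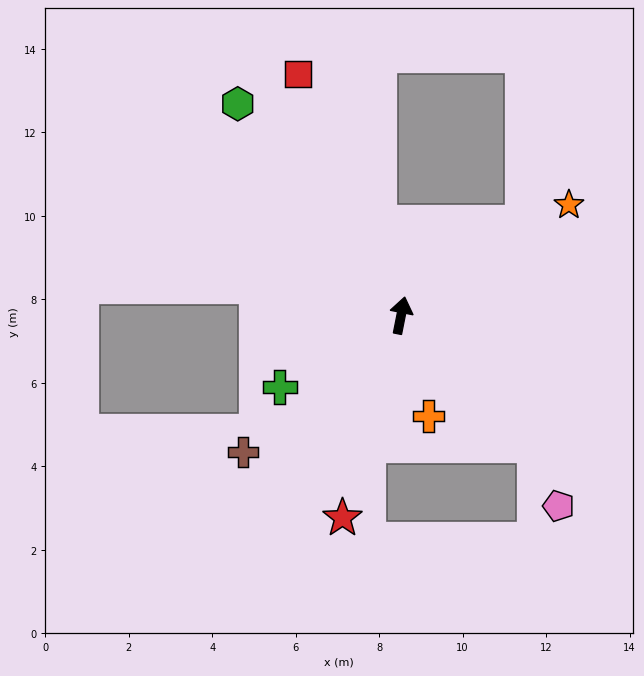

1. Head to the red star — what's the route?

turn left 175°, forward 5.0 m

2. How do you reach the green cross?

turn left 132°, forward 3.4 m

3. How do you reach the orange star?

turn right 45°, forward 4.8 m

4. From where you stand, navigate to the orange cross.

turn right 154°, forward 2.5 m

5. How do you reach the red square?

turn left 34°, forward 6.3 m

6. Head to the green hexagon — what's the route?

turn left 49°, forward 6.4 m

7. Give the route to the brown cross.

turn left 142°, forward 5.0 m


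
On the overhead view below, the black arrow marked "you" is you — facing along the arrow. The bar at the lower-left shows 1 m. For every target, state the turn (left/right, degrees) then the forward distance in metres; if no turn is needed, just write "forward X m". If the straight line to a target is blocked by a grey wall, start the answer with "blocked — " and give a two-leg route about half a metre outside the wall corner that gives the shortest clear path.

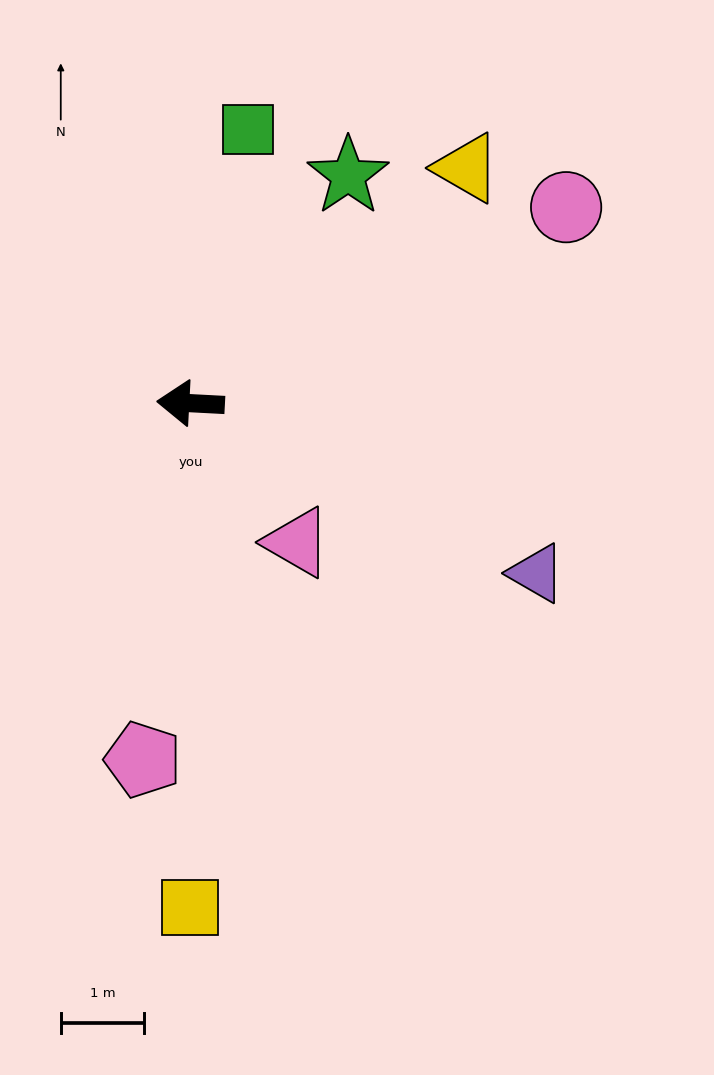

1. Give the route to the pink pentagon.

turn left 85°, forward 4.3 m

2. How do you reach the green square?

turn right 99°, forward 3.3 m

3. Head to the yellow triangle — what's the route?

turn right 137°, forward 4.3 m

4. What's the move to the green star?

turn right 122°, forward 3.3 m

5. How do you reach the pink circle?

turn right 149°, forward 5.1 m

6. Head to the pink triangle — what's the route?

turn left 130°, forward 2.1 m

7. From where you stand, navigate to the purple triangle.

turn left 157°, forward 4.6 m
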